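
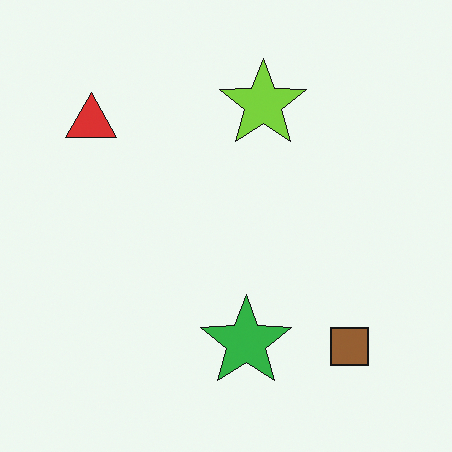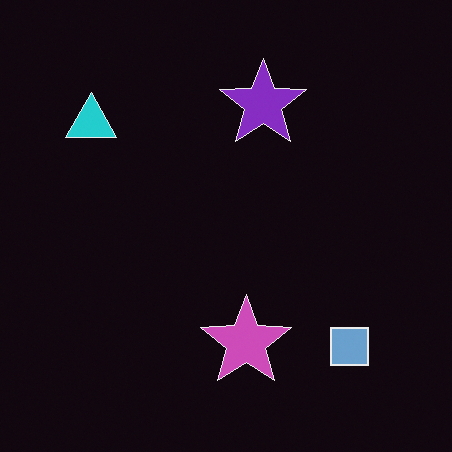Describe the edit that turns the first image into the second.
The second image is the first color-inverted (negative).

The light background has become dark and every shape's color is its complement — a photographic negative.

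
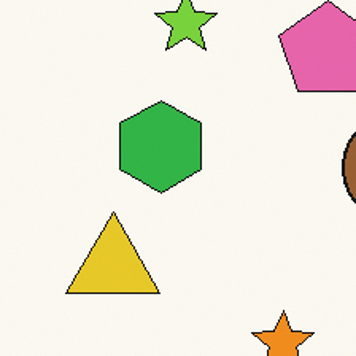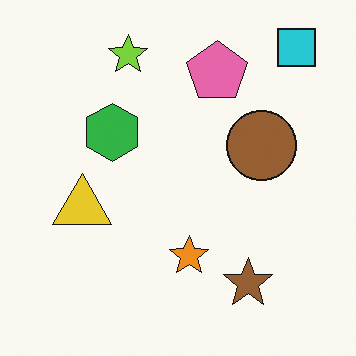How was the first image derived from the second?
The image was cropped slightly and scaled back up.

The visible shapes are larger and the field of view is narrower; shapes near the original edges may be partly or wholly outside the frame — a crop-and-rescale.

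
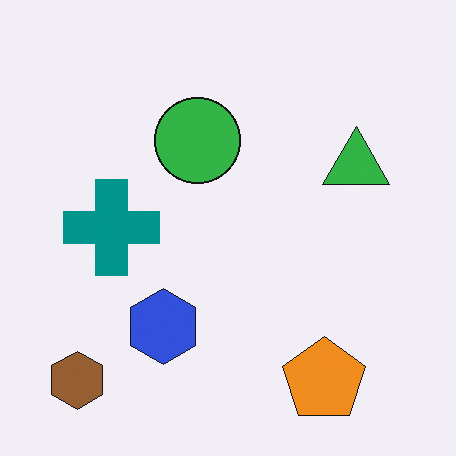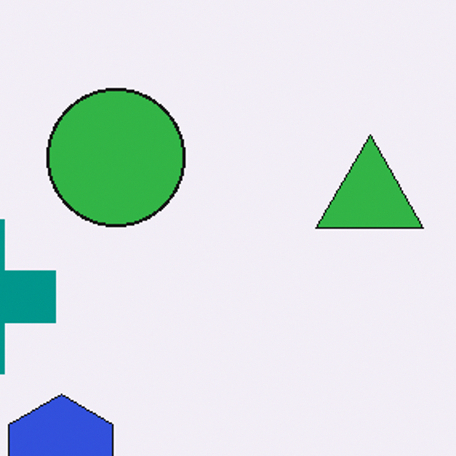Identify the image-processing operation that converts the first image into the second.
Cropped slightly and scaled back up.

The visible shapes are larger and the field of view is narrower; shapes near the original edges may be partly or wholly outside the frame — a crop-and-rescale.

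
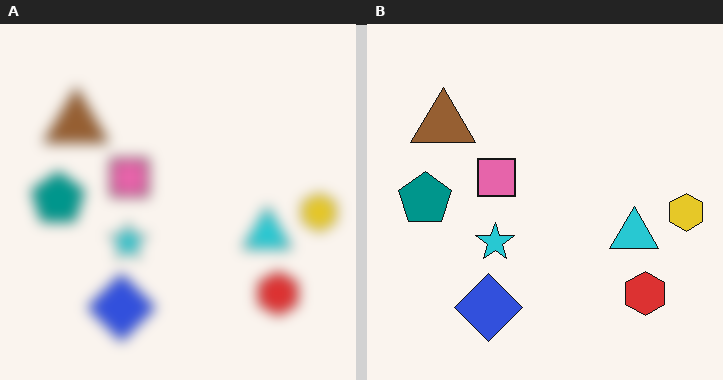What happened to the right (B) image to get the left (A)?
It was heavily blurred.

Shape edges and outlines are uniformly softened across the whole image.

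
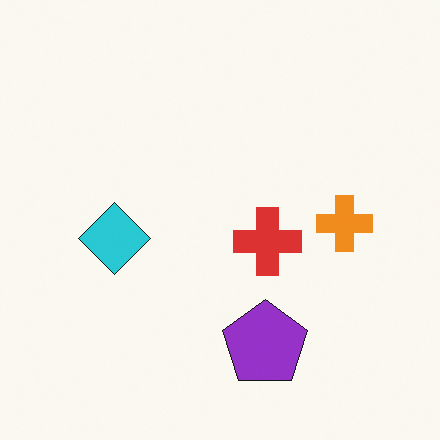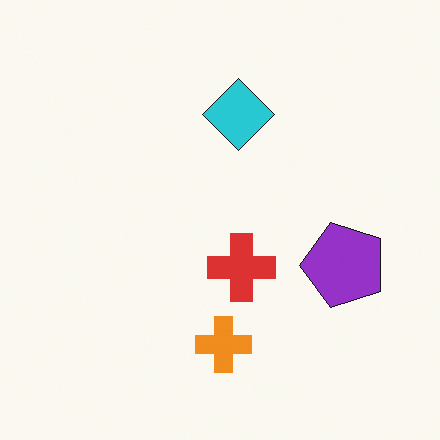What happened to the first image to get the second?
Transposed (reflected across the top-left ↔ bottom-right diagonal).

Shapes have swapped their row and column positions — what was in the top-right is now in the bottom-left — a diagonal reflection.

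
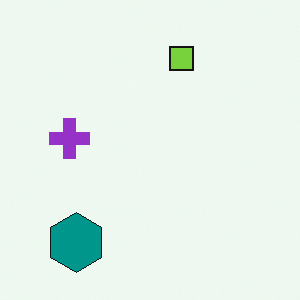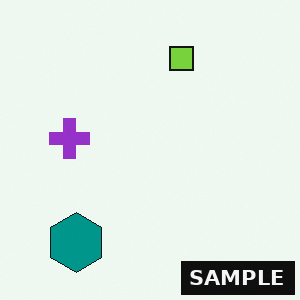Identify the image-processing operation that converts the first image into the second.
The second image is the first watermarked with the text "SAMPLE" in the lower-right corner.

A dark label reading "SAMPLE" appears in the lower-right corner.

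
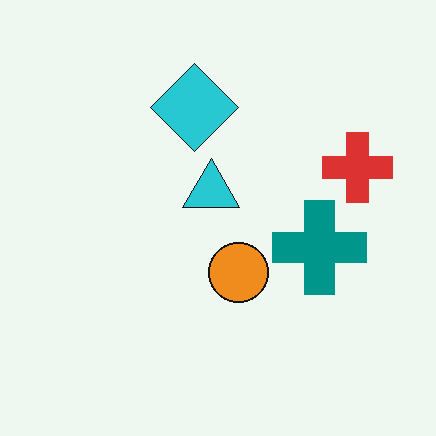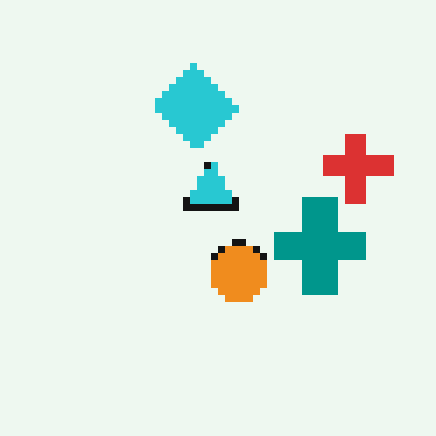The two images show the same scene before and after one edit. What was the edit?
The second image is the first pixelated into visible square blocks.

Shapes are reduced to large square blocks; fine edges and outlines are lost — a downscale-then-upscale (mosaic) effect.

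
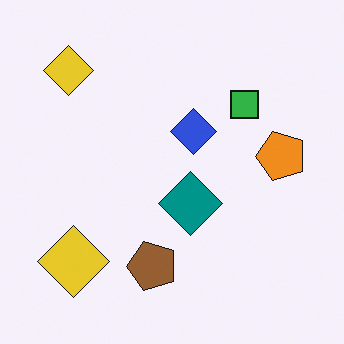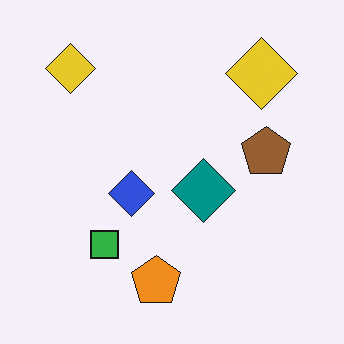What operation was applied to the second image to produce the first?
The image was transposed (reflected across the top-left ↔ bottom-right diagonal).

Shapes have swapped their row and column positions — what was in the top-right is now in the bottom-left — a diagonal reflection.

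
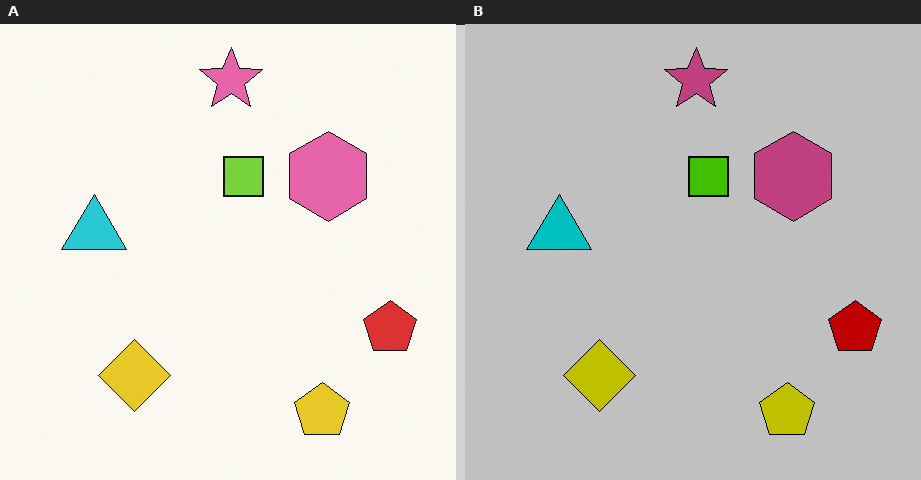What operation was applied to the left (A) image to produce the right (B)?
It was aggressively posterized.

Each flat color has snapped to a coarser quantized level — most visibly, the near-white background has dropped to a flat grey.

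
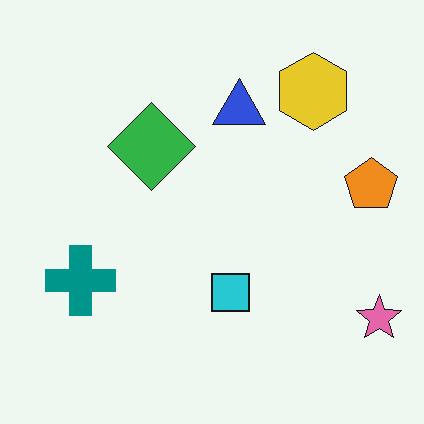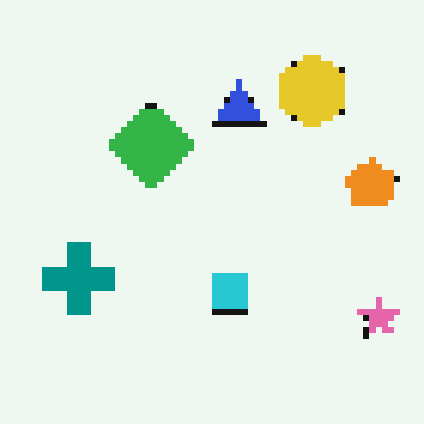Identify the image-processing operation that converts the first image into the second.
The image was moderately pixelated.

Shapes are reduced to large square blocks; fine edges and outlines are lost — a downscale-then-upscale (mosaic) effect.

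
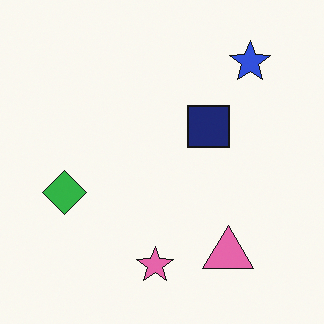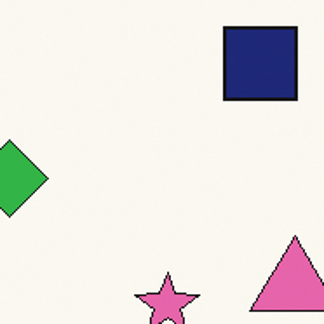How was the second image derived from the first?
The second image is the first cropped to a noticeably smaller region and rescaled.

The visible shapes are larger and the field of view is narrower; shapes near the original edges may be partly or wholly outside the frame — a crop-and-rescale.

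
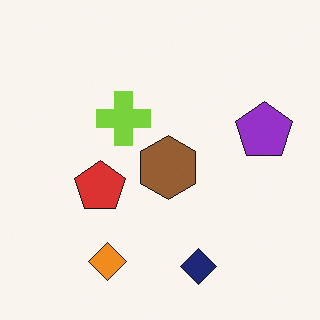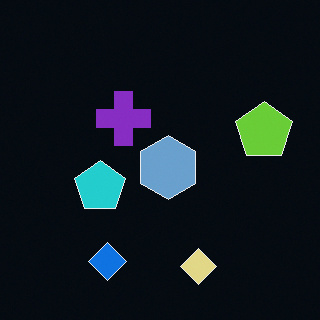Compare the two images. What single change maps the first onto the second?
The image was color-inverted (negative).

The light background has become dark and every shape's color is its complement — a photographic negative.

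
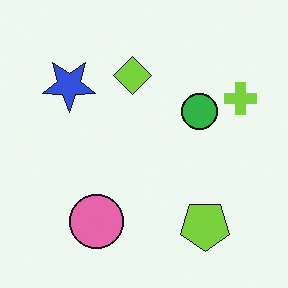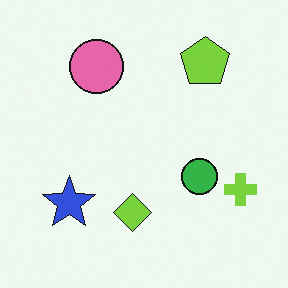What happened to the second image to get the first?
The first image is the second flipped vertically (top ↔ bottom).

The lime pentagon is in the top-right of the second image and the bottom-right of the first — shapes on opposite sides of the horizontal midline have swapped in a mirror flip.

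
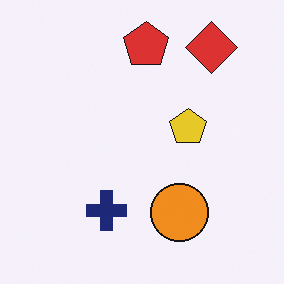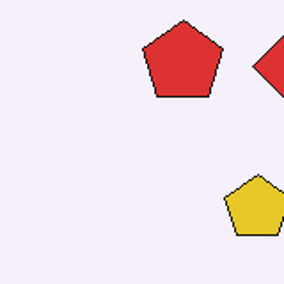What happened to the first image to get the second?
It was cropped to a noticeably smaller region and rescaled.

The visible shapes are larger and the field of view is narrower; shapes near the original edges may be partly or wholly outside the frame — a crop-and-rescale.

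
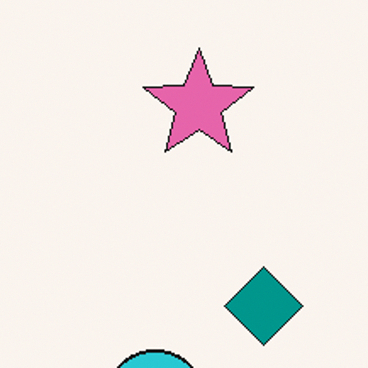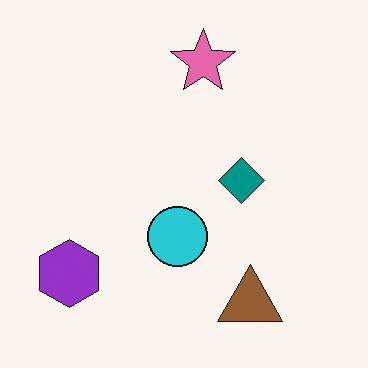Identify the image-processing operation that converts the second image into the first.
This is the original image cropped to a noticeably smaller region and rescaled.

The visible shapes are larger and the field of view is narrower; shapes near the original edges may be partly or wholly outside the frame — a crop-and-rescale.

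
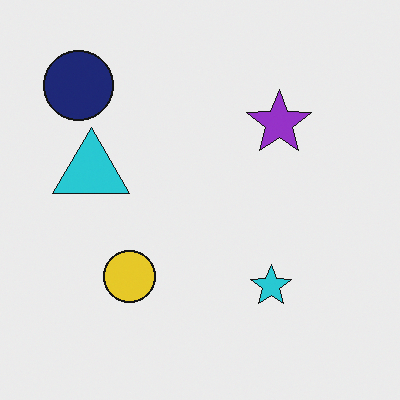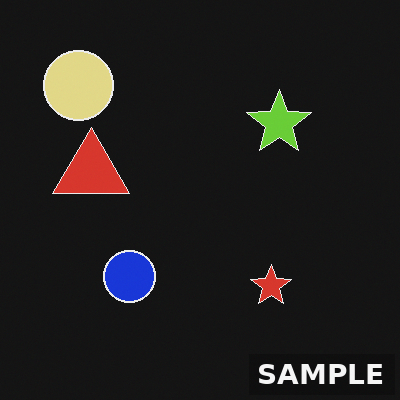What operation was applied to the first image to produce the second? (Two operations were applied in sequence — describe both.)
It was color-inverted (negative), then watermarked with the text "SAMPLE" in the lower-right corner.

The light background has become dark and every shape's color is its complement — a photographic negative. A dark label reading "SAMPLE" appears in the lower-right corner.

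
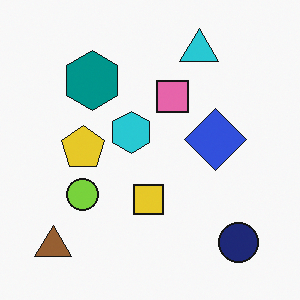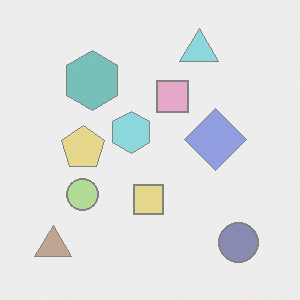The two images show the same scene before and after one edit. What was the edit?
This is the original image given much lower contrast.

Tones are pushed toward mid-grey across the whole image — a global contrast change.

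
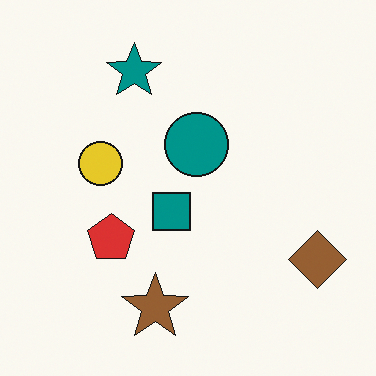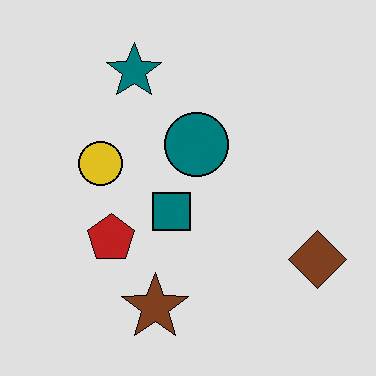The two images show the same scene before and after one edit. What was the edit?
It was moderately posterized.

Each flat color has snapped to a coarser quantized level — most visibly, the near-white background has dropped to a flat grey.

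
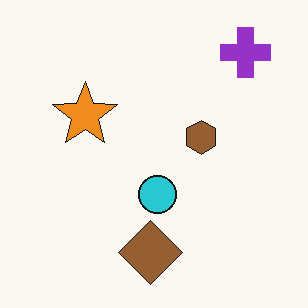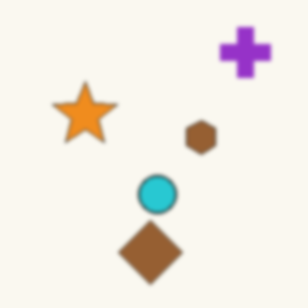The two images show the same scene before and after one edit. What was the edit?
Given a subtle gaussian blur.

Shape edges and outlines are uniformly softened across the whole image.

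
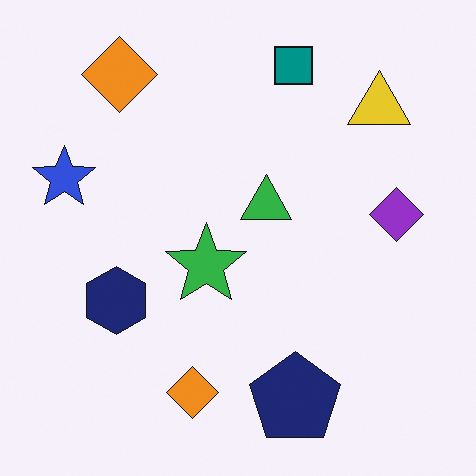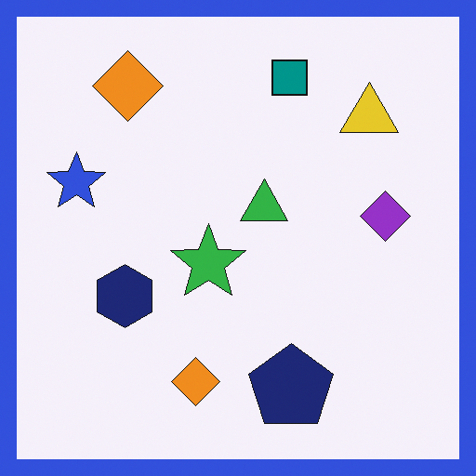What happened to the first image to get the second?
The transformation is: framed with a blue border.

A solid blue frame runs around the edge of the second image, with the content slightly shrunk inside it.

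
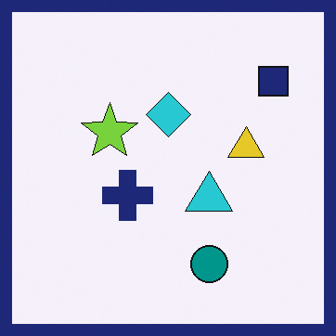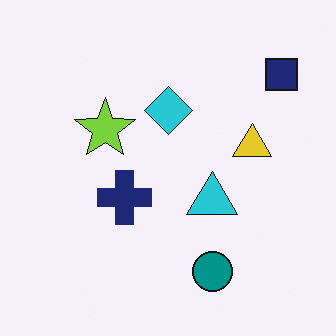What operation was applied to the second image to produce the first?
It was framed with a navy border.

A solid navy frame runs around the edge of the first image, with the content slightly shrunk inside it.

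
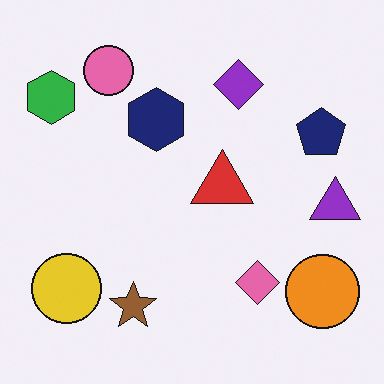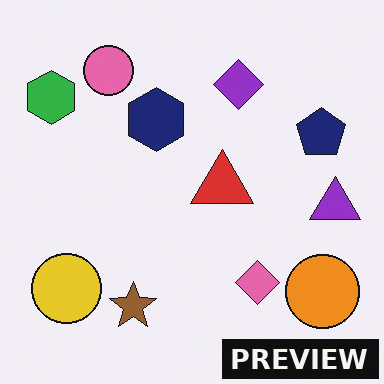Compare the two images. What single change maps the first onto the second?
Watermarked with the text "PREVIEW" in the lower-right corner.

A dark label reading "PREVIEW" appears in the lower-right corner.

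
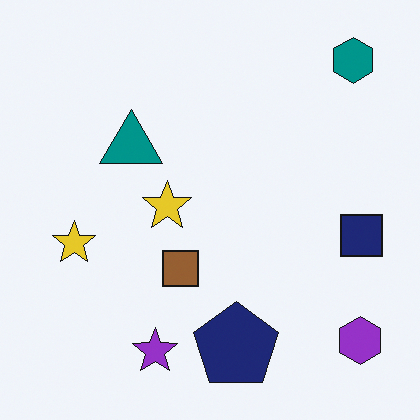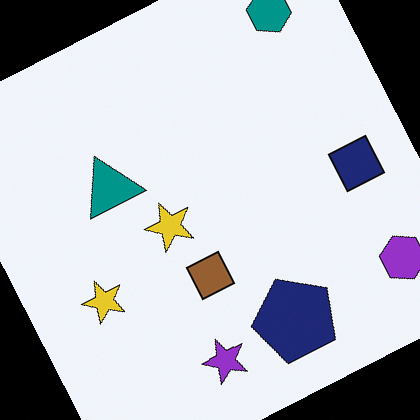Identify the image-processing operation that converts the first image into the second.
The transformation is: rotated counter-clockwise by a moderate amount.

Every shape is tilted by the same angle and the image corners show triangular fill wedges — a whole-image rotation by a non-right angle.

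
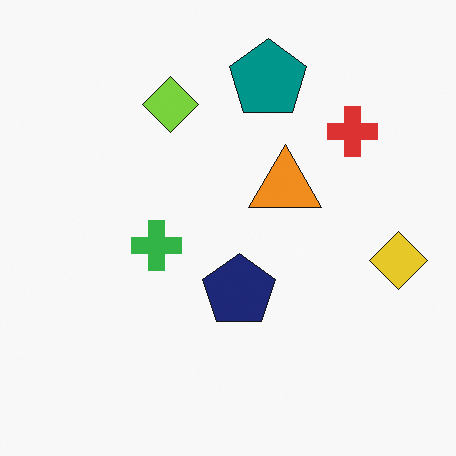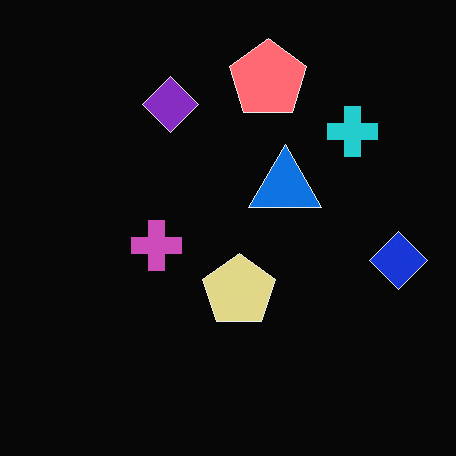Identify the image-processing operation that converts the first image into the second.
It was color-inverted (negative).

The light background has become dark and every shape's color is its complement — a photographic negative.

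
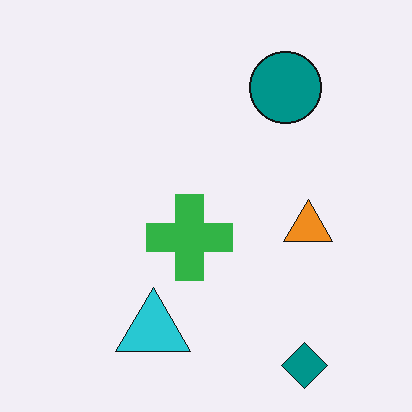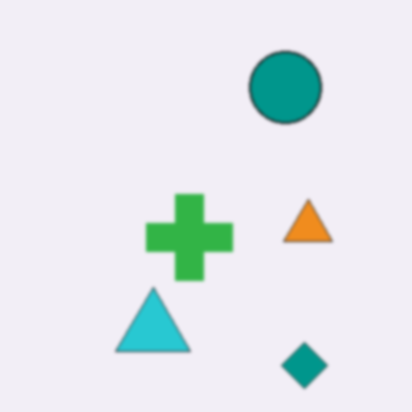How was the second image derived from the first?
It was given a subtle gaussian blur.

Shape edges and outlines are uniformly softened across the whole image.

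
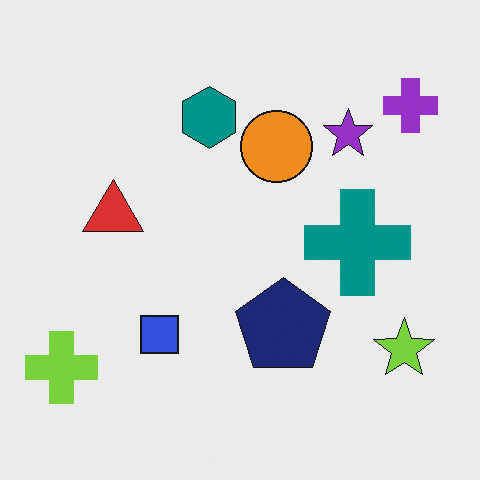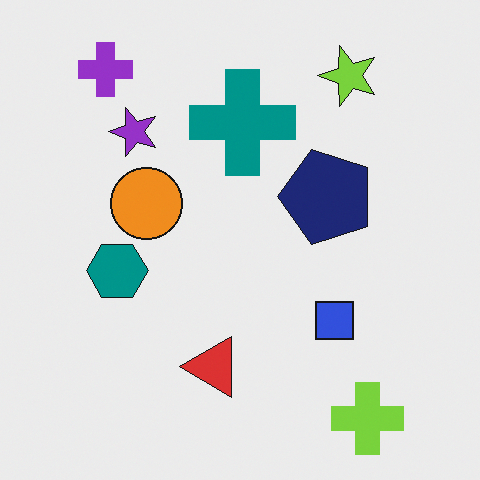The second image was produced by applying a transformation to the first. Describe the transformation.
Rotated 90° counter-clockwise.

The lime cross sits in the bottom-left of the first image and the bottom-right of the second — consistent with a whole-image 90° counter-clockwise rotation.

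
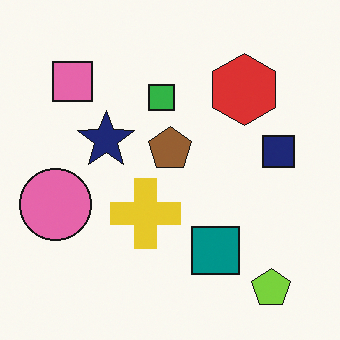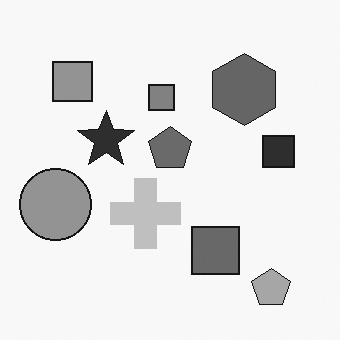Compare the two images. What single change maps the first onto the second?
Converted to grayscale.

All color is removed — every shape is now a shade of grey.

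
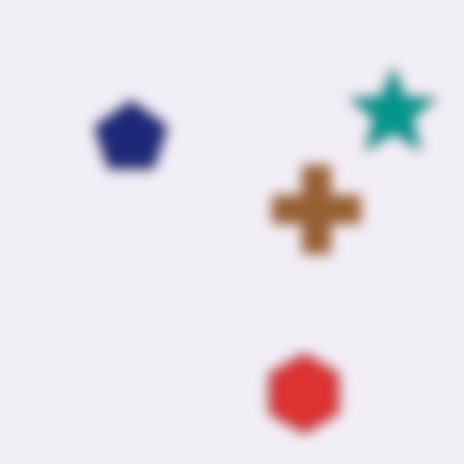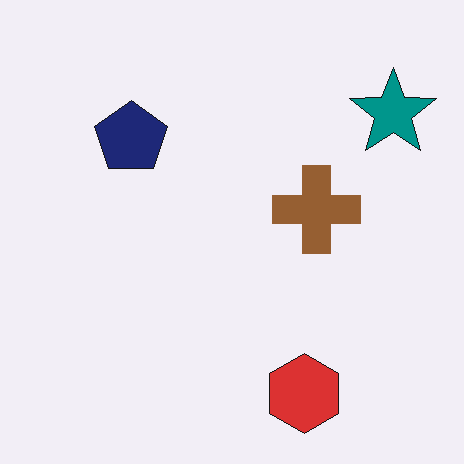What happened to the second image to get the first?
This is the original image strongly gaussian-blurred.

Shape edges and outlines are uniformly softened across the whole image.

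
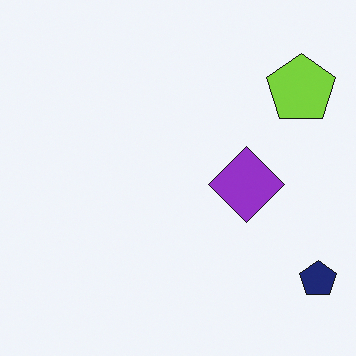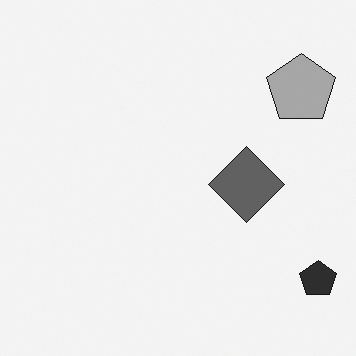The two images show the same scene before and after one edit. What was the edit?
The second image is the first converted to grayscale.

All color is removed — every shape is now a shade of grey.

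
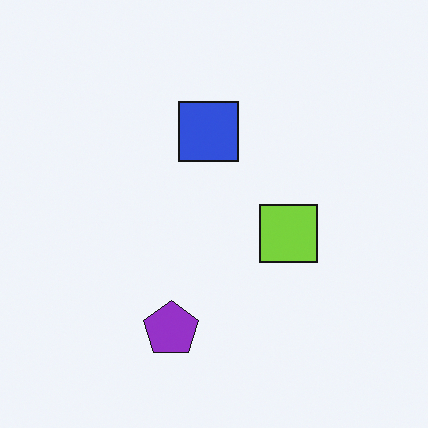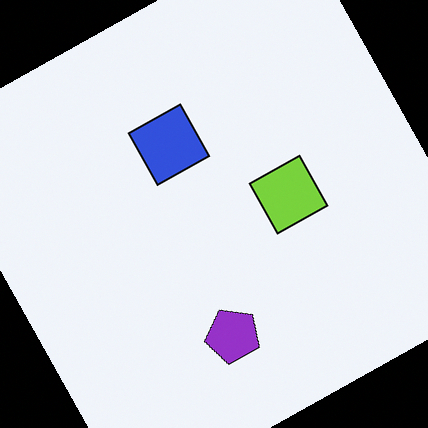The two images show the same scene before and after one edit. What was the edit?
This is the original image rotated counter-clockwise by a moderate amount.

Every shape is tilted by the same angle and the image corners show triangular fill wedges — a whole-image rotation by a non-right angle.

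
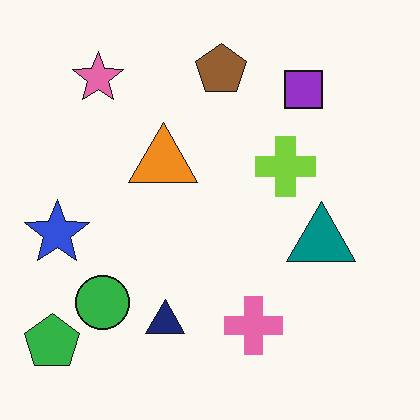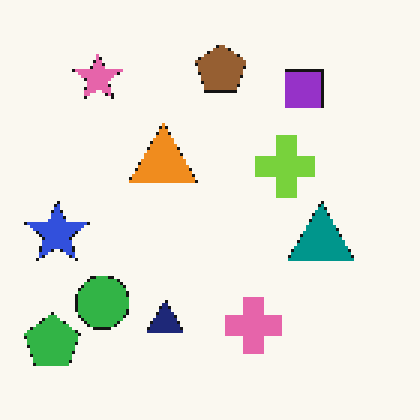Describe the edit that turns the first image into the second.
This is the original image mildly pixelated.

Shapes are reduced to large square blocks; fine edges and outlines are lost — a downscale-then-upscale (mosaic) effect.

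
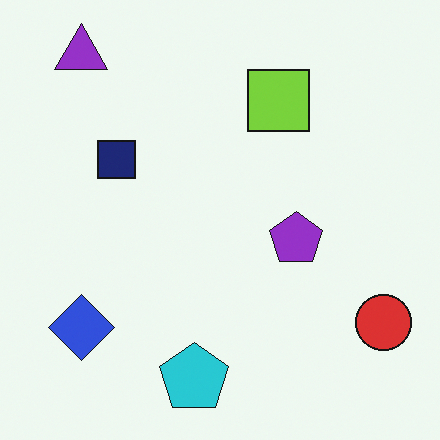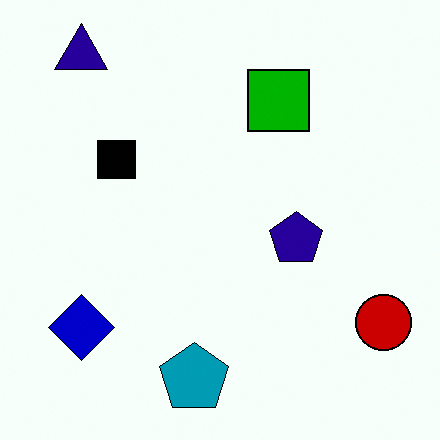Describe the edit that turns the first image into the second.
The second image is the first given much higher contrast.

Tones are pushed away from mid-grey across the whole image — a global contrast change.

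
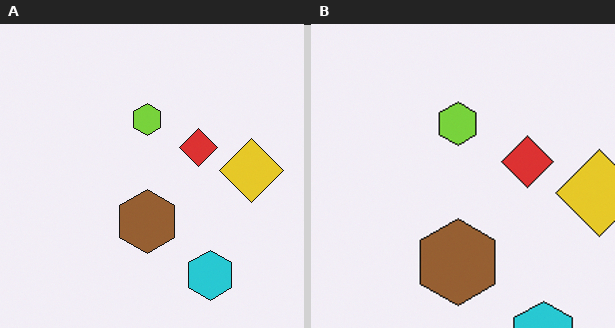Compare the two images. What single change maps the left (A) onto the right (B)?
The transformation is: cropped slightly and scaled back up.

The visible shapes are larger and the field of view is narrower; shapes near the original edges may be partly or wholly outside the frame — a crop-and-rescale.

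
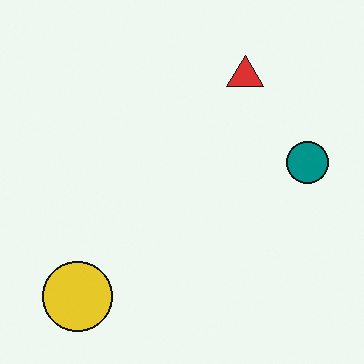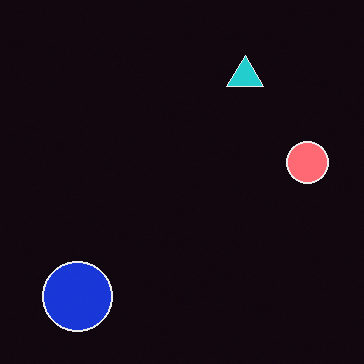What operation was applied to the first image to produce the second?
Color-inverted (negative).

The light background has become dark and every shape's color is its complement — a photographic negative.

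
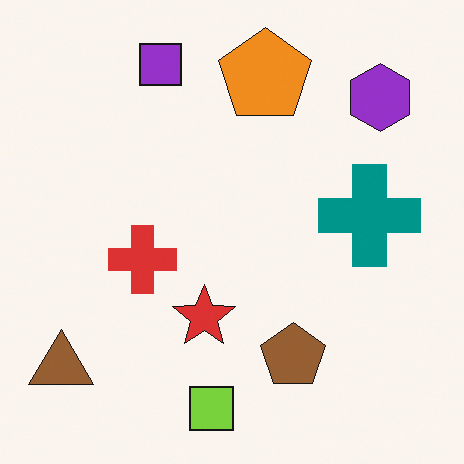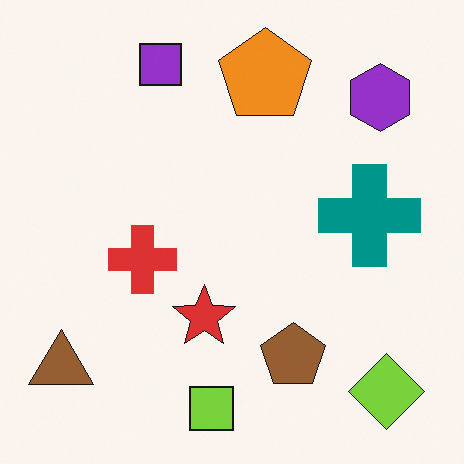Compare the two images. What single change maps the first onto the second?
It was overlaid with an additional lime diamond.

A lime diamond appears in the second image that is absent from the first.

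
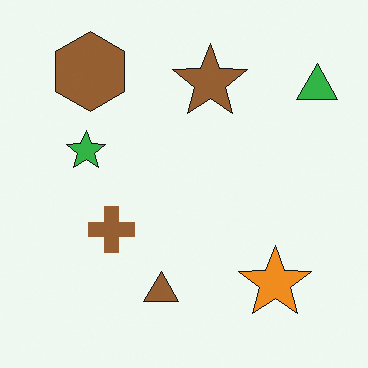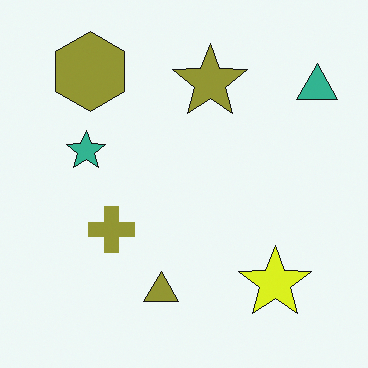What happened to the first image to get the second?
It was hue-shifted by a small amount.

Every shape's color has rotated by the same amount around the hue wheel — a uniform hue shift.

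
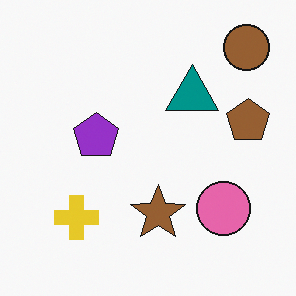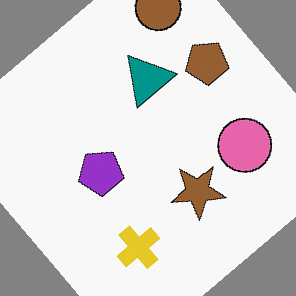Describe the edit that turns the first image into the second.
This is the original image rotated counter-clockwise by a large amount — several tens of degrees.

Every shape is tilted by the same angle and the image corners show triangular fill wedges — a whole-image rotation by a non-right angle.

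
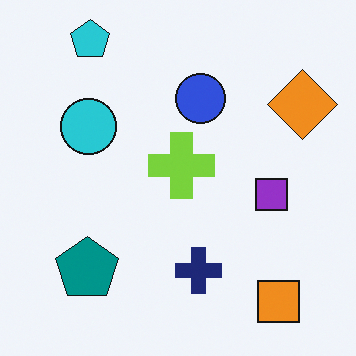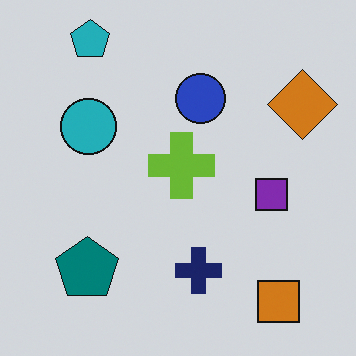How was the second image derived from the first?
The transformation is: slightly darkened.

Every pixel — background and shapes alike — is uniformly darkened.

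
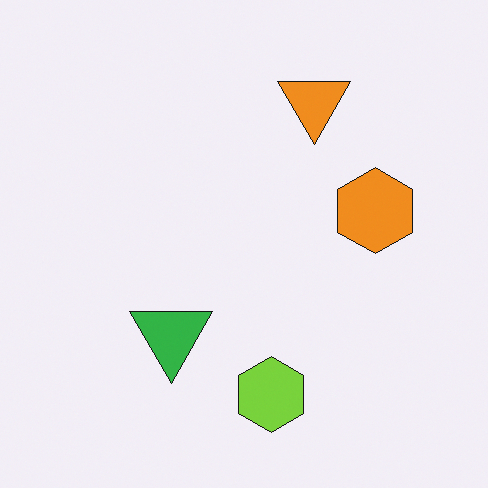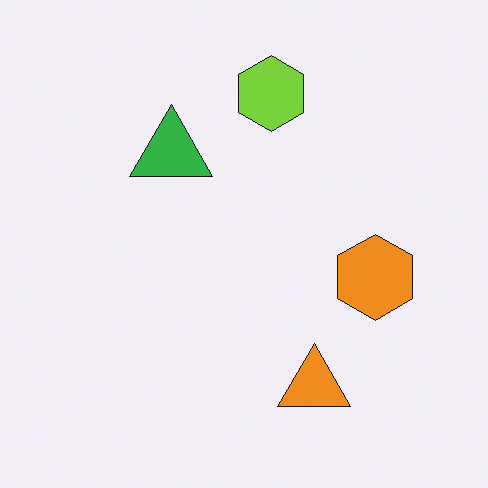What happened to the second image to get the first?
Flipped vertically (top ↔ bottom).

The lime hexagon is in the top of the second image and the bottom of the first — shapes on opposite sides of the horizontal midline have swapped in a mirror flip.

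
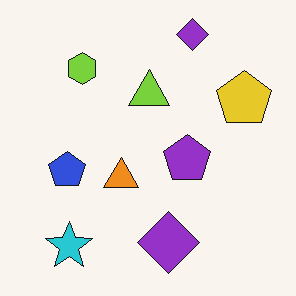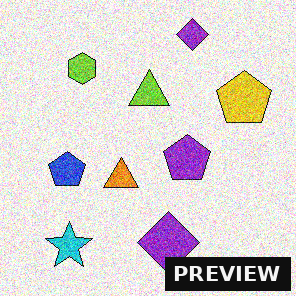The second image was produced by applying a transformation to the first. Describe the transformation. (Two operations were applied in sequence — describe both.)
The transformation is: degraded with heavy additive noise, then watermarked with the text "PREVIEW" in the lower-right corner.

Random speckle covers the whole image, including the flat background. A dark label reading "PREVIEW" appears in the lower-right corner.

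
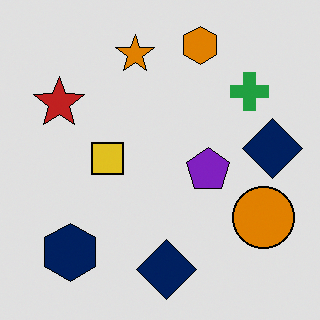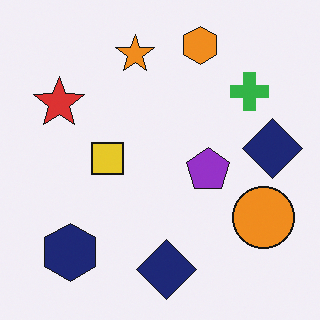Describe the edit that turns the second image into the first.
Posterized to a reduced palette.

Each flat color has snapped to a coarser quantized level — most visibly, the near-white background has dropped to a flat grey.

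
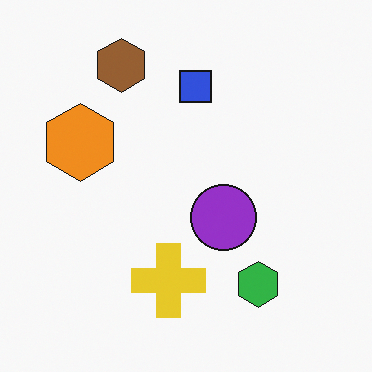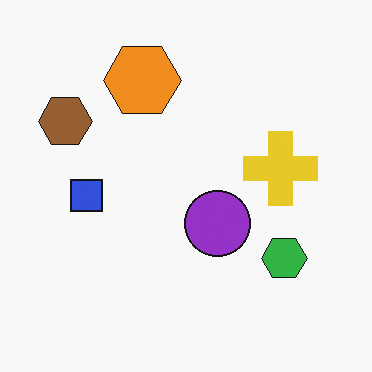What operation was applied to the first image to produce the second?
The second image is the first transposed (reflected across the top-left ↔ bottom-right diagonal).

Shapes have swapped their row and column positions — what was in the top-right is now in the bottom-left — a diagonal reflection.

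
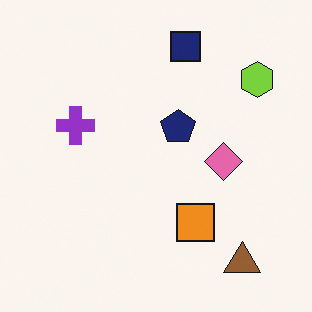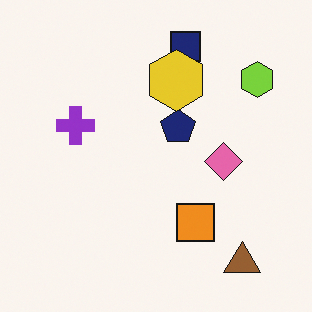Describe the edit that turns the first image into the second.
The second image is the first overlaid with an additional yellow hexagon.

A yellow hexagon appears in the second image that is absent from the first.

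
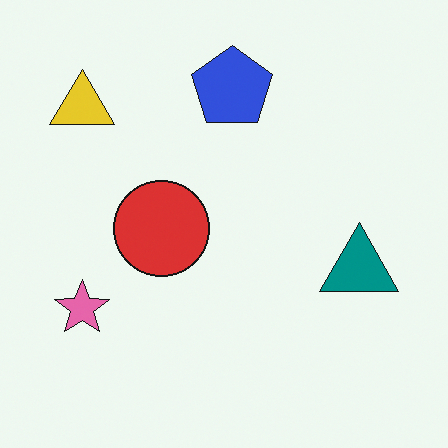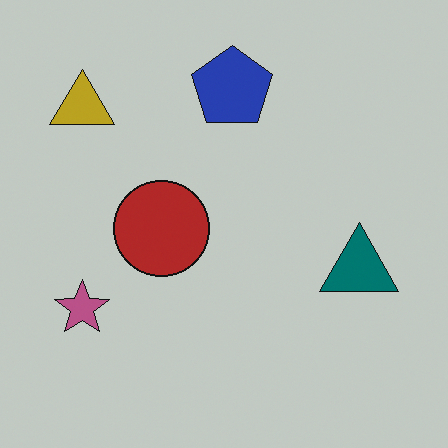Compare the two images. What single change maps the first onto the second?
This is the original image slightly darkened.

Every pixel — background and shapes alike — is uniformly darkened.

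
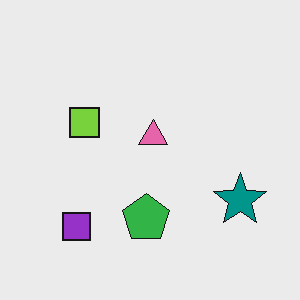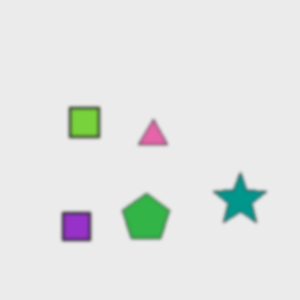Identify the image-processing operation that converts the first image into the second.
Given a subtle gaussian blur.

Shape edges and outlines are uniformly softened across the whole image.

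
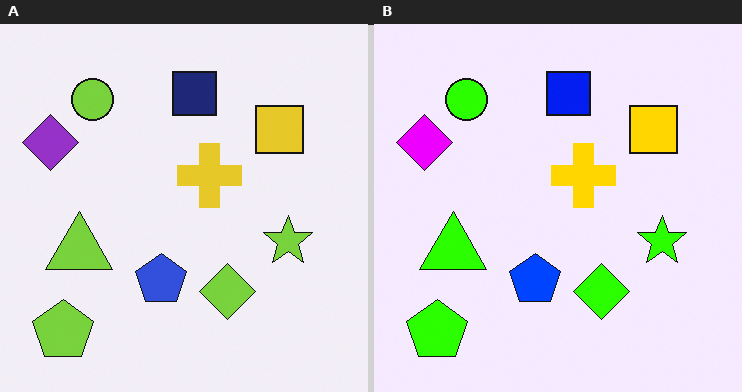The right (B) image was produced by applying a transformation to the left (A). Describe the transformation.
Heavily oversaturated.

All colors are more vivid — a global saturation change.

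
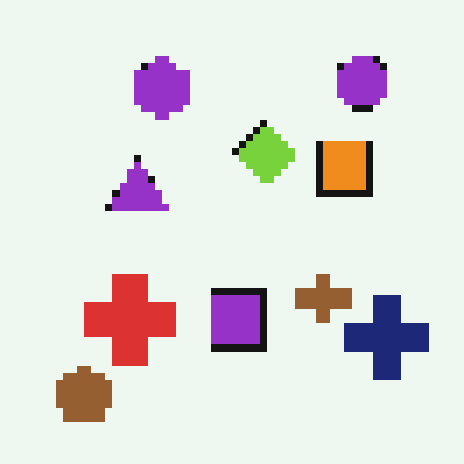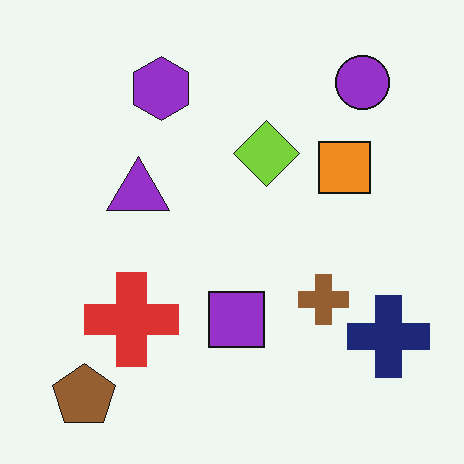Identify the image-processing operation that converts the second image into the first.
It was pixelated into visible square blocks.

Shapes are reduced to large square blocks; fine edges and outlines are lost — a downscale-then-upscale (mosaic) effect.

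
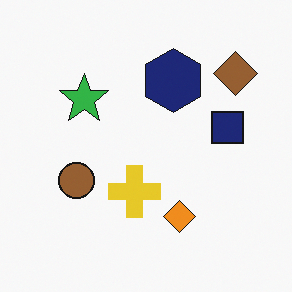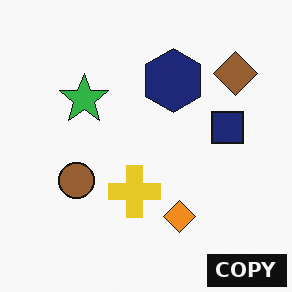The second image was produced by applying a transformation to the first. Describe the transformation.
It was watermarked with the text "COPY" in the lower-right corner.

A dark label reading "COPY" appears in the lower-right corner.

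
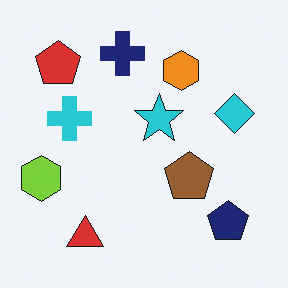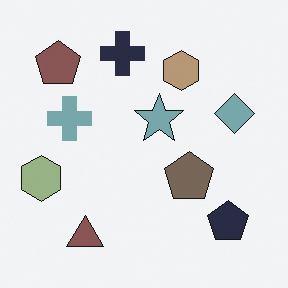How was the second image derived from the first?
It was heavily desaturated.

All colors are more muted and greyish — a global saturation change.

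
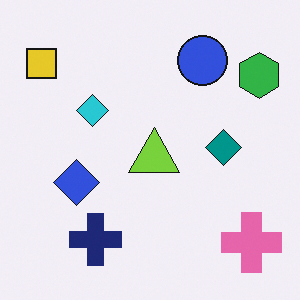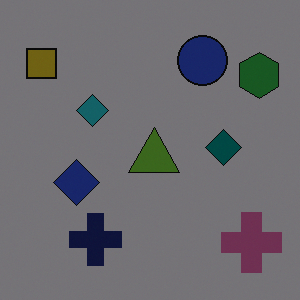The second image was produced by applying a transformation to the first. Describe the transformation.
It was darkened a lot.

Every pixel — background and shapes alike — is uniformly darkened.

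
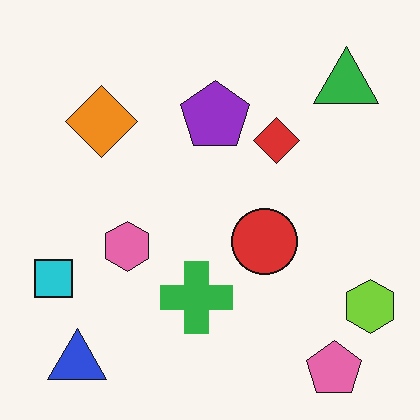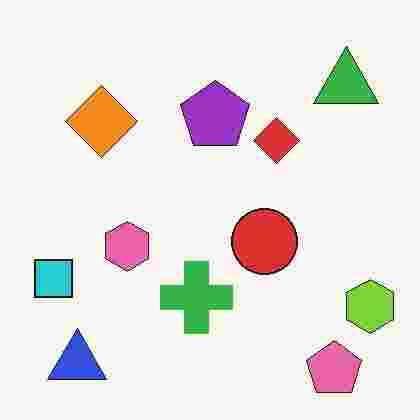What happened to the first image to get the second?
It was degraded with heavy JPEG compression.

Blocky 8×8 compression artifacts appear around shape edges and the flat background shows ringing — characteristic JPEG degradation.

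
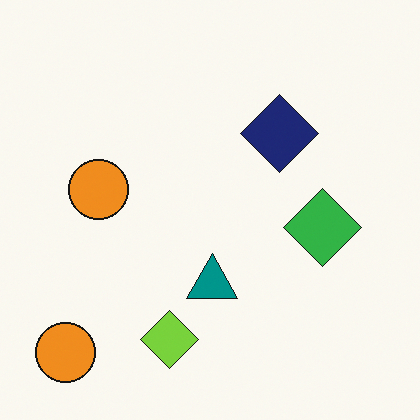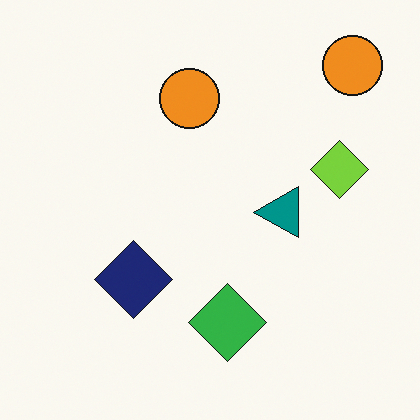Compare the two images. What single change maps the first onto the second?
It was transposed (reflected across the top-left ↔ bottom-right diagonal).

Shapes have swapped their row and column positions — what was in the top-right is now in the bottom-left — a diagonal reflection.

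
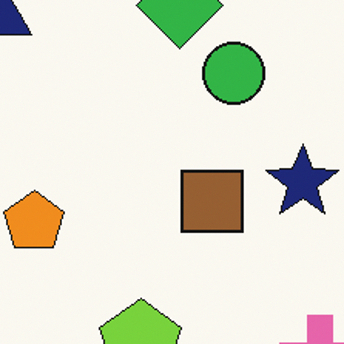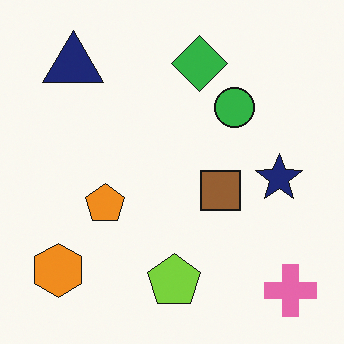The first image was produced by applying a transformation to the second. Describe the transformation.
The transformation is: cropped slightly and scaled back up.

The visible shapes are larger and the field of view is narrower; shapes near the original edges may be partly or wholly outside the frame — a crop-and-rescale.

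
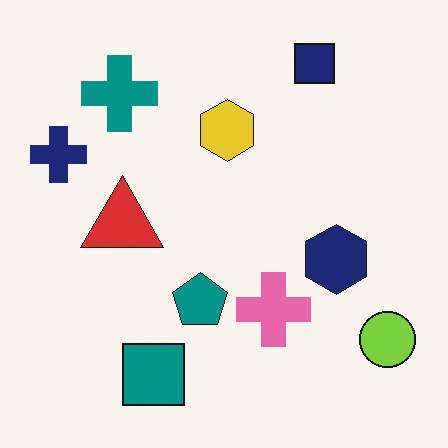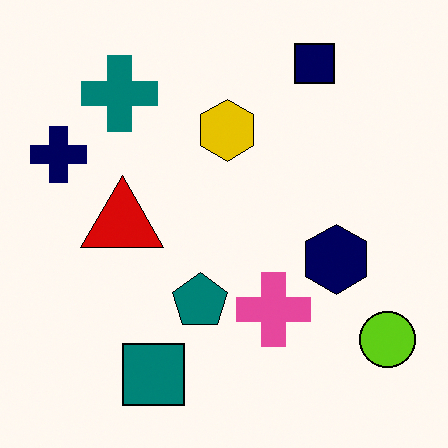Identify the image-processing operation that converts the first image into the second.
This is the original image given slightly increased contrast.

Tones are pushed away from mid-grey across the whole image — a global contrast change.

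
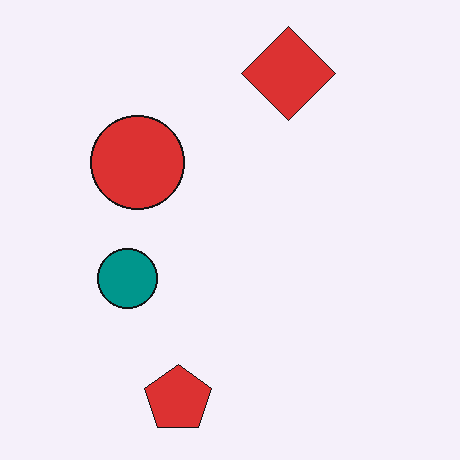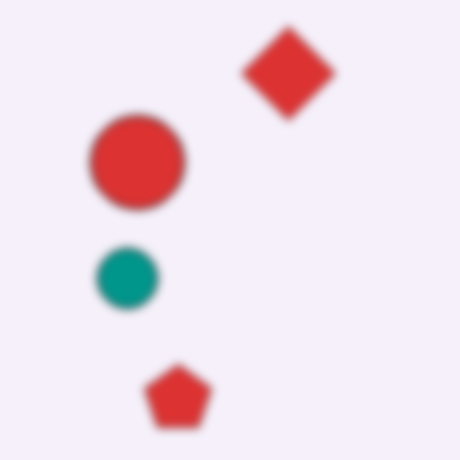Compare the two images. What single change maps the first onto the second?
This is the original image moderately blurred.

Shape edges and outlines are uniformly softened across the whole image.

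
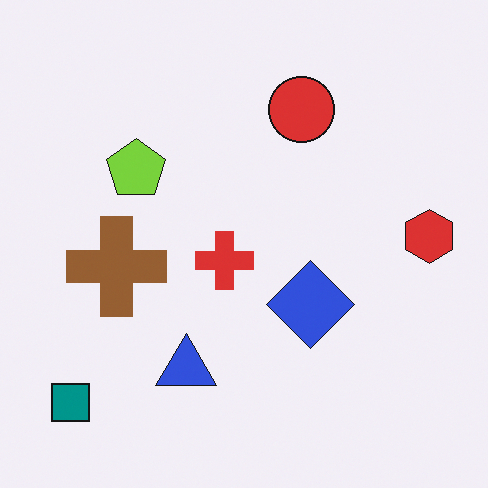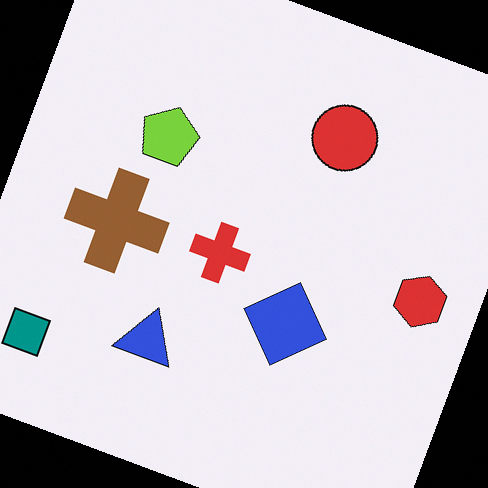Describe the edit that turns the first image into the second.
Rotated clockwise by a clearly visible amount.

Every shape is tilted by the same angle and the image corners show triangular fill wedges — a whole-image rotation by a non-right angle.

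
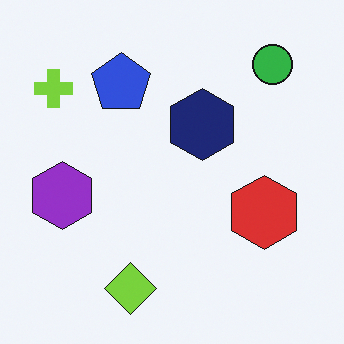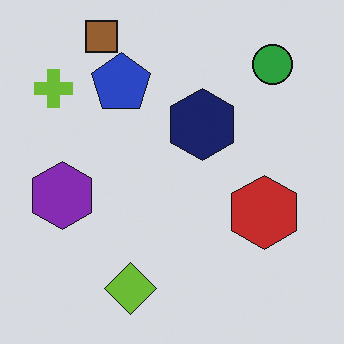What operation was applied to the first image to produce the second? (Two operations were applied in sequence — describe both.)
The image was slightly darkened, then overlaid with an additional brown square.

Every pixel — background and shapes alike — is uniformly darkened. A brown square appears in the second image that is absent from the first.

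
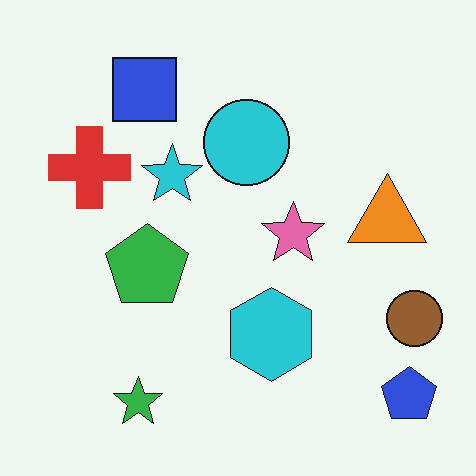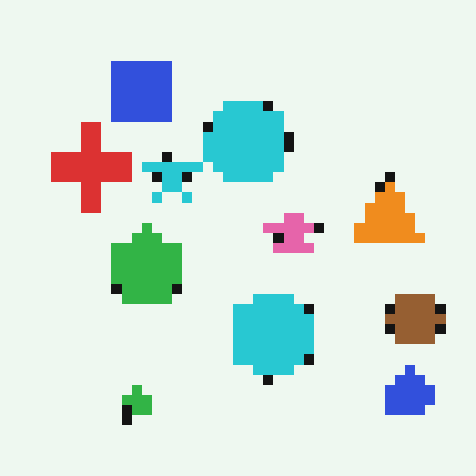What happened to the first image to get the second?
The second image is the first heavily pixelated into large blocks.

Shapes are reduced to large square blocks; fine edges and outlines are lost — a downscale-then-upscale (mosaic) effect.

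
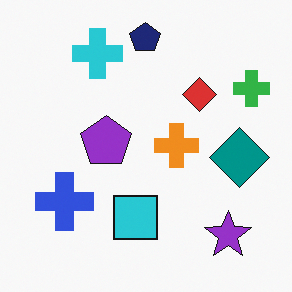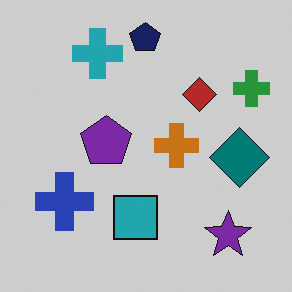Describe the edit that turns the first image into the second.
This is the original image darkened a little.

Every pixel — background and shapes alike — is uniformly darkened.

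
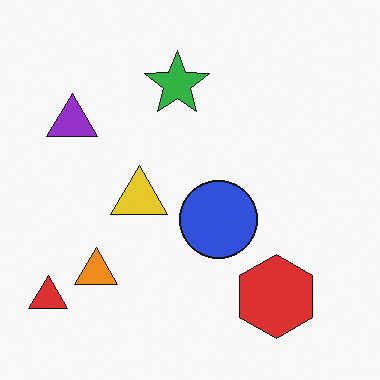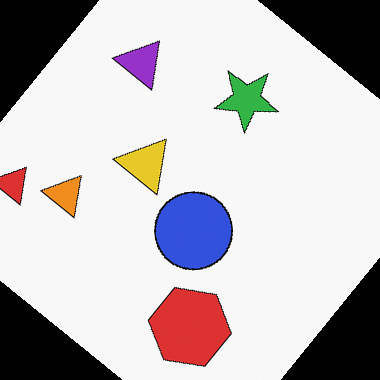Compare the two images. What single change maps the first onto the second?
This is the original image rotated clockwise by a large amount — several tens of degrees.

Every shape is tilted by the same angle and the image corners show triangular fill wedges — a whole-image rotation by a non-right angle.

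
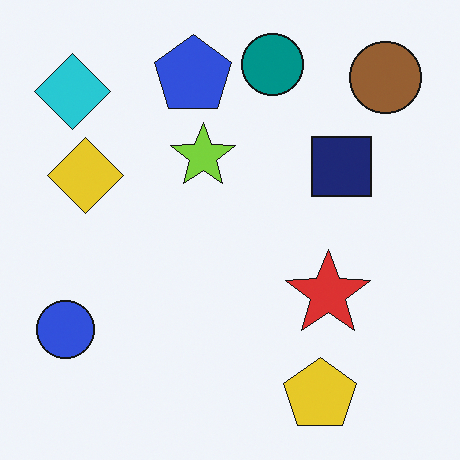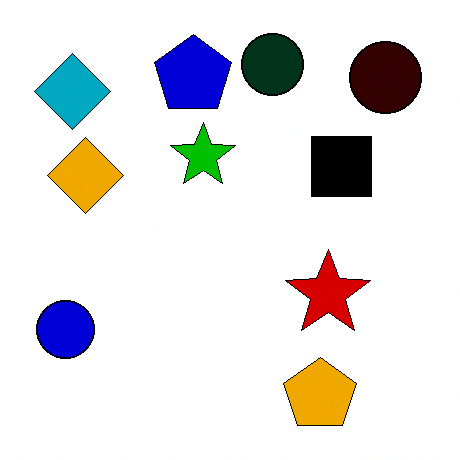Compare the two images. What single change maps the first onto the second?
It was given much higher contrast.

Tones are pushed away from mid-grey across the whole image — a global contrast change.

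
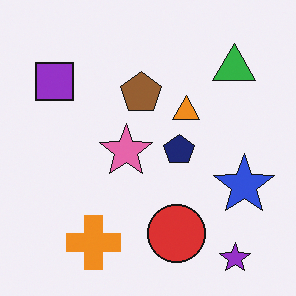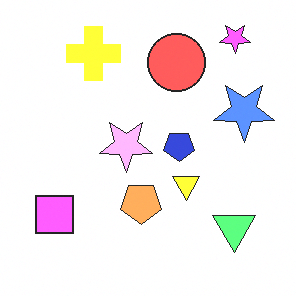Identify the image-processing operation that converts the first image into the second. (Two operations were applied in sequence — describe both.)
It was brightened a lot, then flipped vertically (top ↔ bottom).

Every pixel — background and shapes alike — is uniformly brightened. The purple star is in the bottom-right of the first image and the top-right of the second — shapes on opposite sides of the horizontal midline have swapped in a mirror flip.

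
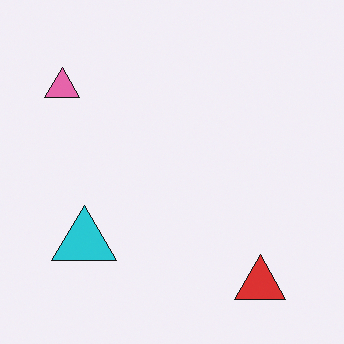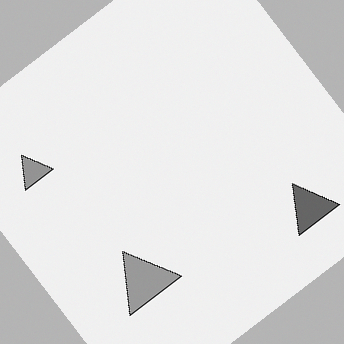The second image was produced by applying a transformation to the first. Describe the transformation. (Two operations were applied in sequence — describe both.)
The second image is the first converted to grayscale, then rotated counter-clockwise by a large amount — several tens of degrees.

All color is removed — every shape is now a shade of grey. Every shape is tilted by the same angle and the image corners show triangular fill wedges — a whole-image rotation by a non-right angle.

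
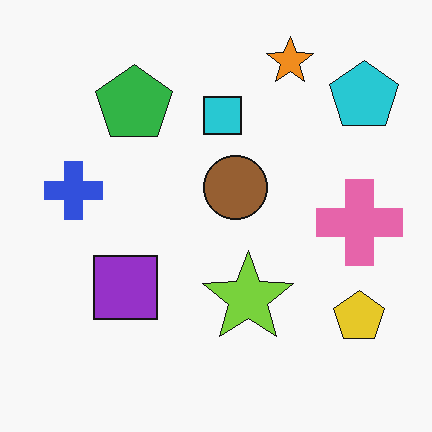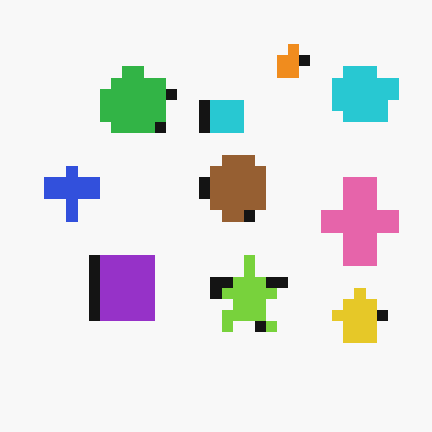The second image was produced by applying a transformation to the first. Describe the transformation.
Heavily pixelated into large blocks.

Shapes are reduced to large square blocks; fine edges and outlines are lost — a downscale-then-upscale (mosaic) effect.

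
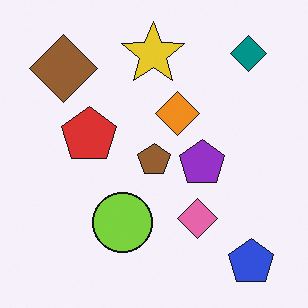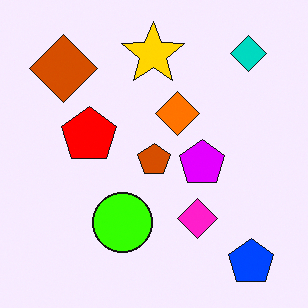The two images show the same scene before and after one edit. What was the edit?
The transformation is: heavily oversaturated.

All colors are more vivid — a global saturation change.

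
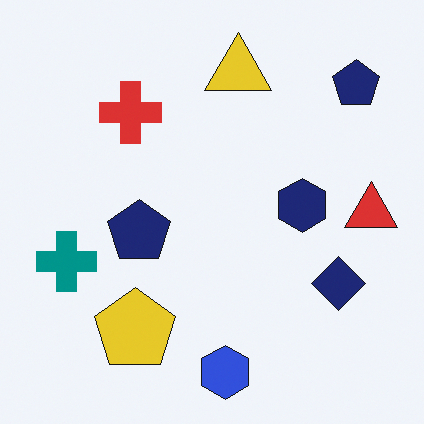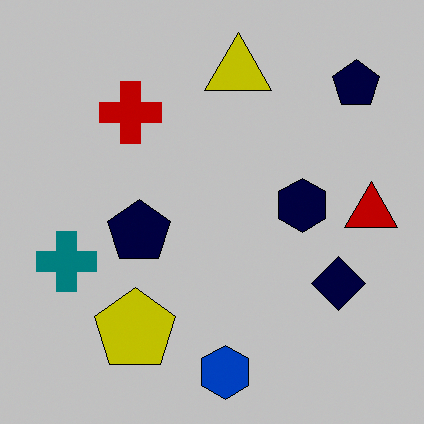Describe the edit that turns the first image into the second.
Aggressively posterized.

Each flat color has snapped to a coarser quantized level — most visibly, the near-white background has dropped to a flat grey.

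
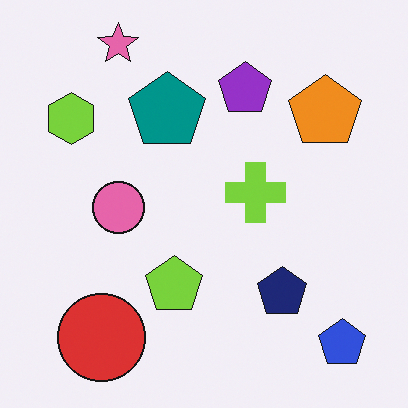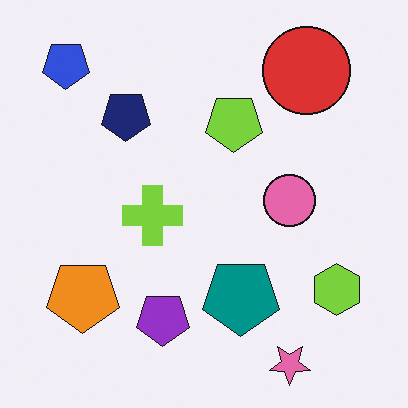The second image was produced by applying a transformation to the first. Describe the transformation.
The image was rotated 180°.

The blue pentagon sits in the bottom-right of the first image and the top-left of the second — consistent with a whole-image 180° rotation.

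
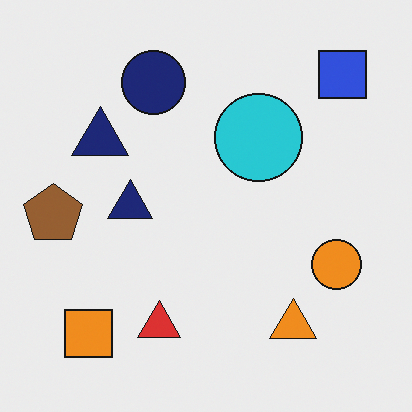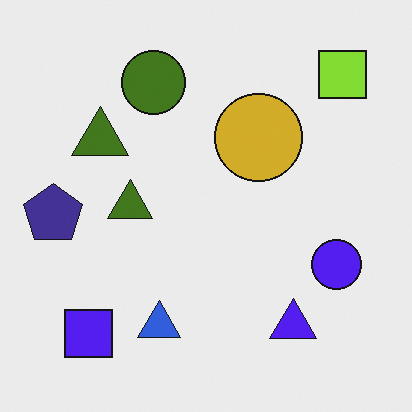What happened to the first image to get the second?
This is the original image hue-shifted through roughly half the color wheel.

Every shape's color has rotated by the same amount around the hue wheel — a uniform hue shift.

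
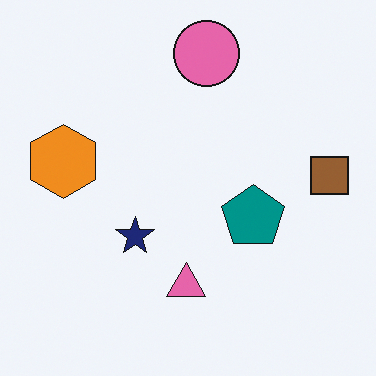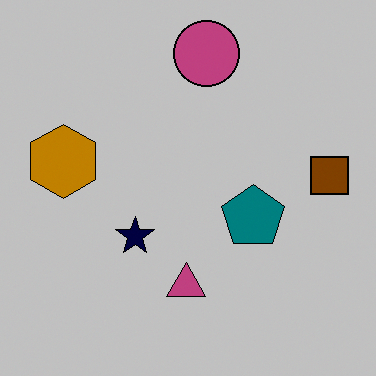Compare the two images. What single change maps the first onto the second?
Aggressively posterized.

Each flat color has snapped to a coarser quantized level — most visibly, the near-white background has dropped to a flat grey.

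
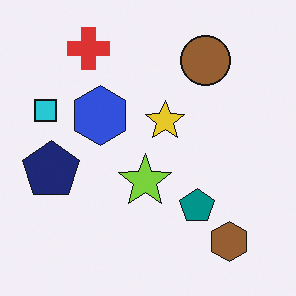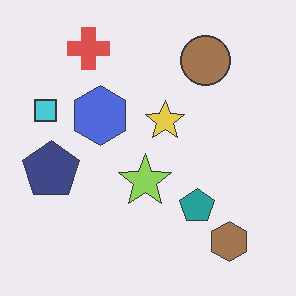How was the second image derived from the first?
This is the original image given slightly reduced contrast.

Tones are pushed toward mid-grey across the whole image — a global contrast change.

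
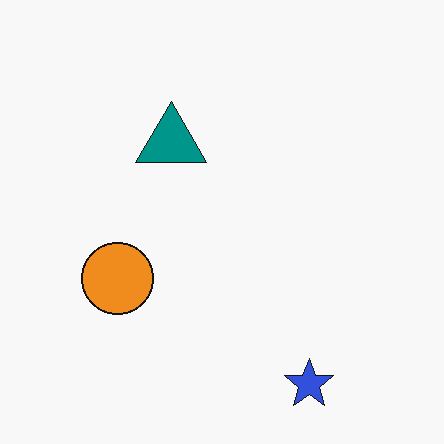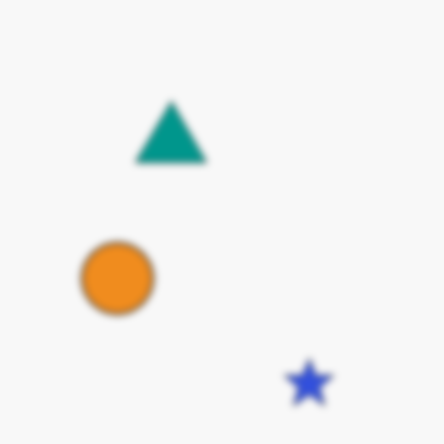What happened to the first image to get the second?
The second image is the first moderately blurred.

Shape edges and outlines are uniformly softened across the whole image.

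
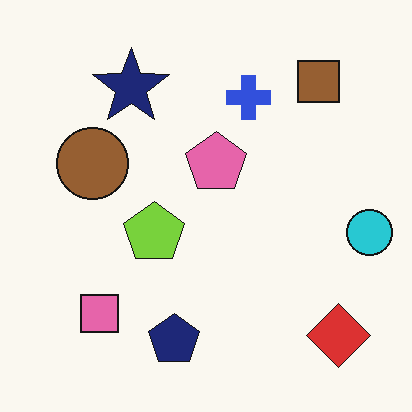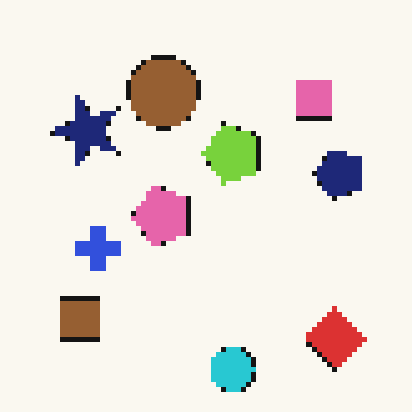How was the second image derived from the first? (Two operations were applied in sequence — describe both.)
Transposed (reflected across the top-left ↔ bottom-right diagonal), then lightly pixelated (a mild mosaic effect).

Shapes have swapped their row and column positions — what was in the top-right is now in the bottom-left — a diagonal reflection. Shapes are reduced to large square blocks; fine edges and outlines are lost — a downscale-then-upscale (mosaic) effect.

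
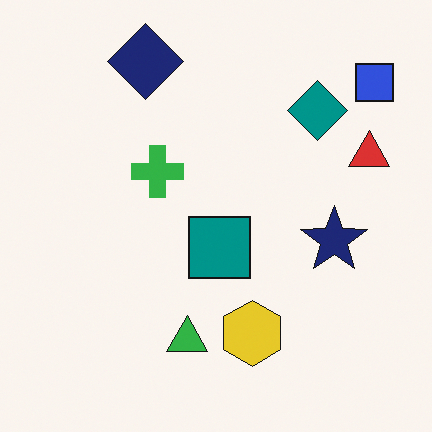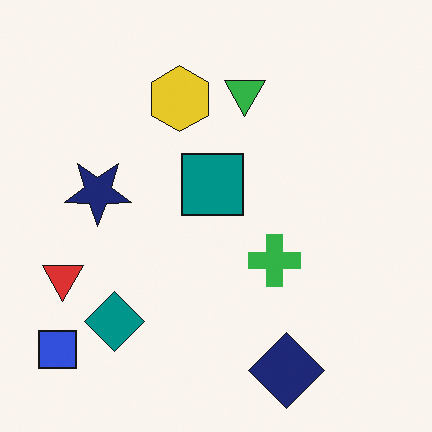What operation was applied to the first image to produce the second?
The image was rotated 180°.

The blue square sits in the top-right of the first image and the bottom-left of the second — consistent with a whole-image 180° rotation.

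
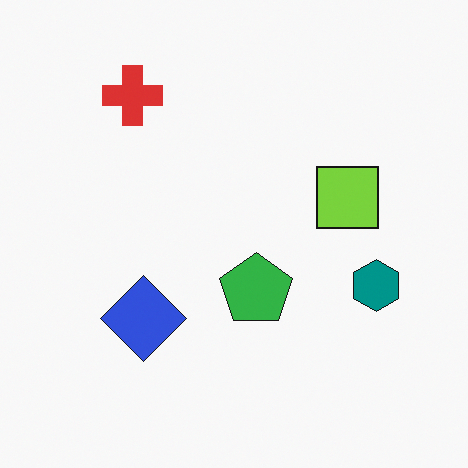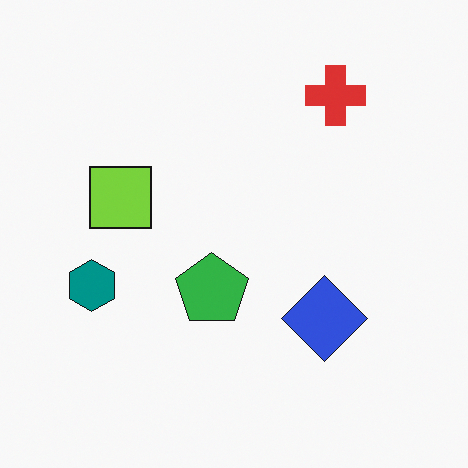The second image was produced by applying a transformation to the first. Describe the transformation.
This is the original image flipped horizontally (left ↔ right).

The teal hexagon is in the right of the first image and the left of the second — shapes on opposite sides of the vertical midline have swapped in a mirror flip.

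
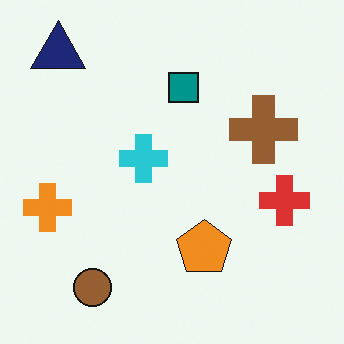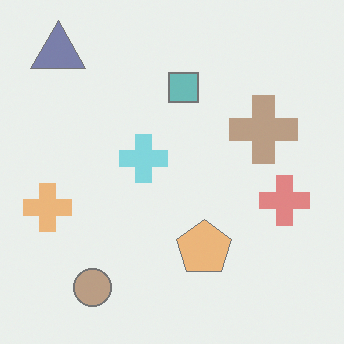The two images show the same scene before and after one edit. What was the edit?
It was given much lower contrast.

Tones are pushed toward mid-grey across the whole image — a global contrast change.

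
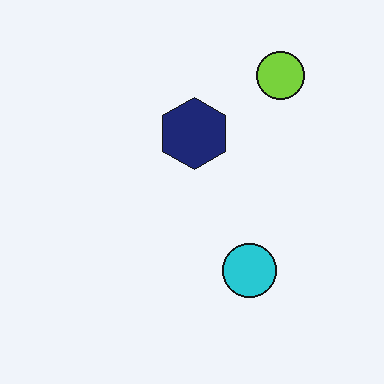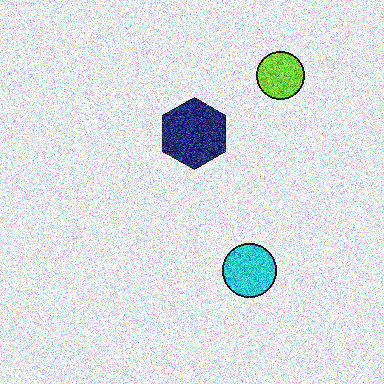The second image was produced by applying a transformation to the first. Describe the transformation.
It was degraded with a thick layer of grain.

Random speckle covers the whole image, including the flat background.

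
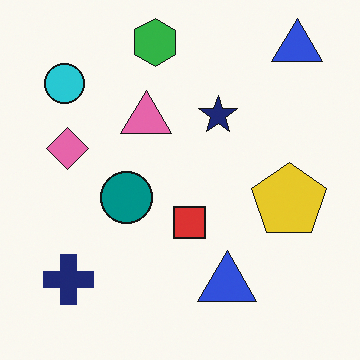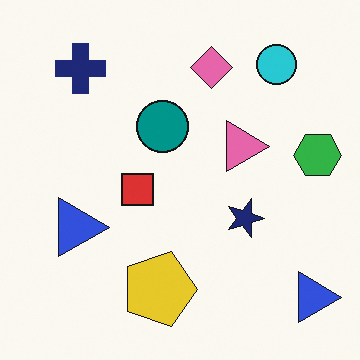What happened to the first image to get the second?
The second image is the first rotated 90° clockwise.

The cyan circle sits in the top-left of the first image and the top-right of the second — consistent with a whole-image 90° clockwise rotation.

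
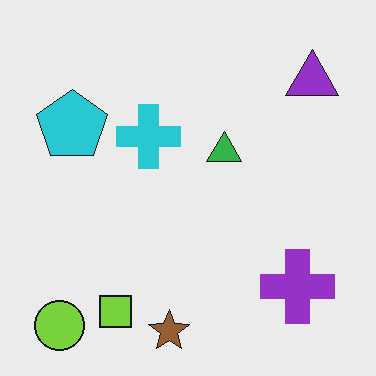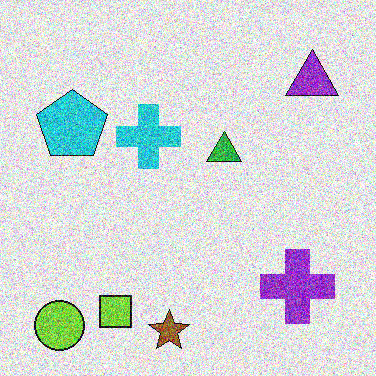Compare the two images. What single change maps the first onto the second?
The second image is the first degraded with heavy additive noise.

Random speckle covers the whole image, including the flat background.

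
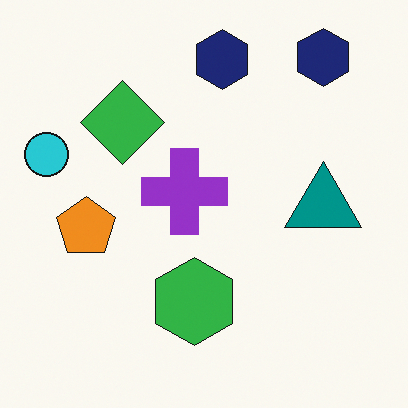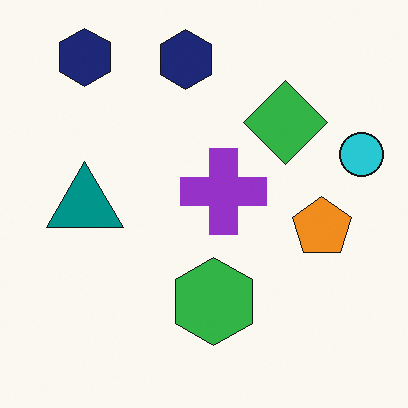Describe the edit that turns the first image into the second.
This is the original image flipped horizontally (left ↔ right).

The cyan circle is in the left of the first image and the right of the second — shapes on opposite sides of the vertical midline have swapped in a mirror flip.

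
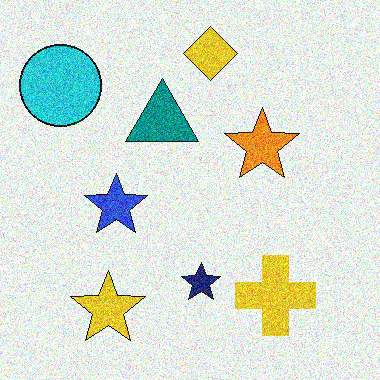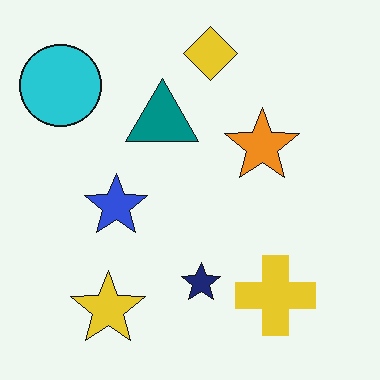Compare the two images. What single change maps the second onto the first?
Degraded with heavy additive noise.

Random speckle covers the whole image, including the flat background.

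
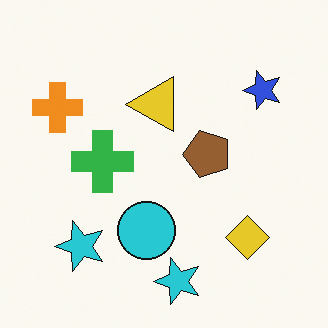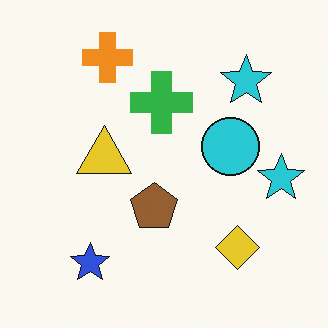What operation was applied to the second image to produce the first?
Transposed (reflected across the top-left ↔ bottom-right diagonal).

Shapes have swapped their row and column positions — what was in the top-right is now in the bottom-left — a diagonal reflection.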